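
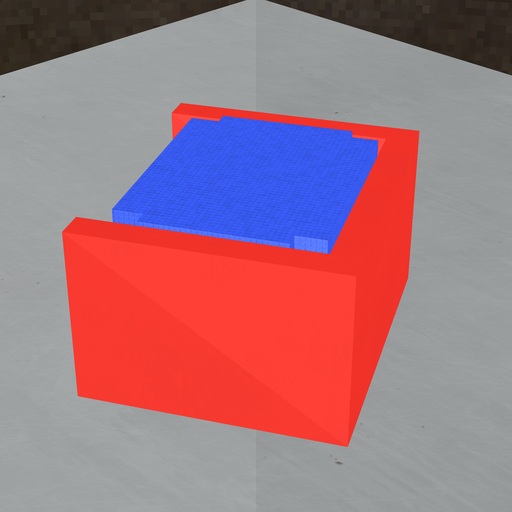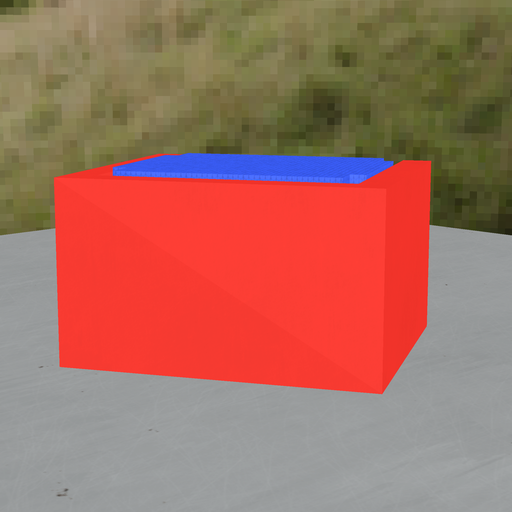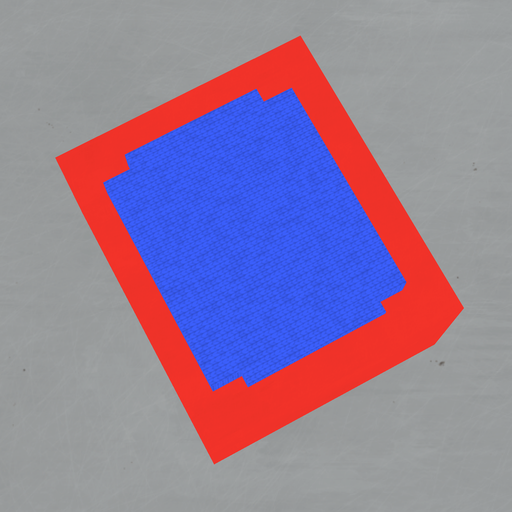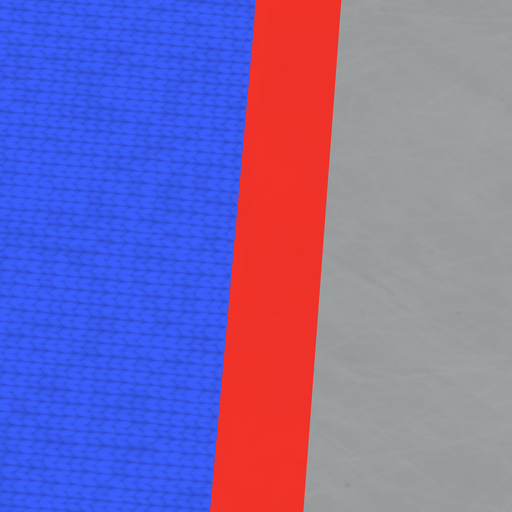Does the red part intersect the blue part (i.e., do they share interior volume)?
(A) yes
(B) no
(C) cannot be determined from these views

(B) no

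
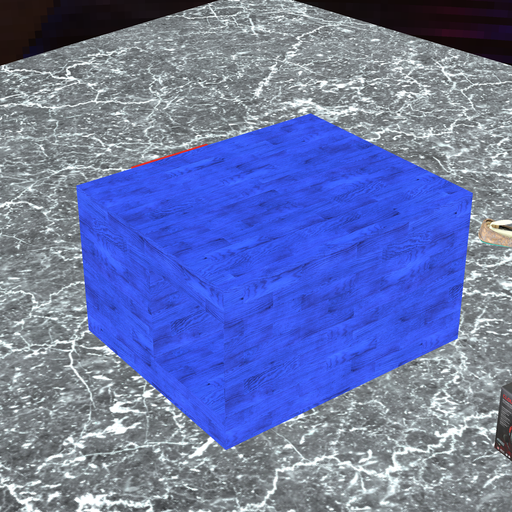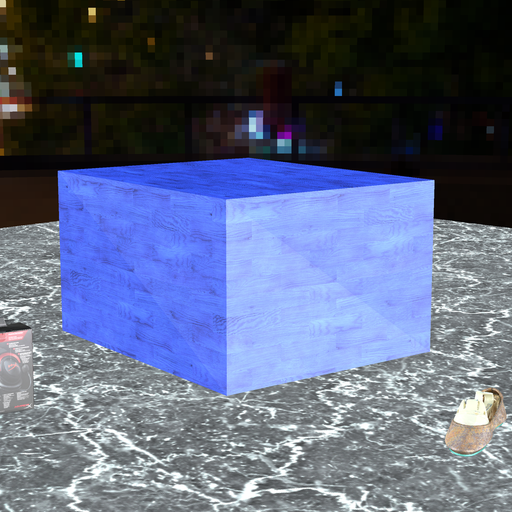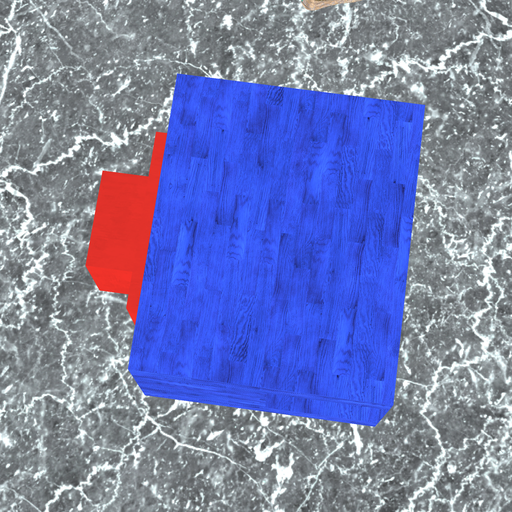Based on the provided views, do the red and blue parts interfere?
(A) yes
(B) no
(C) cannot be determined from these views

(C) cannot be determined from these views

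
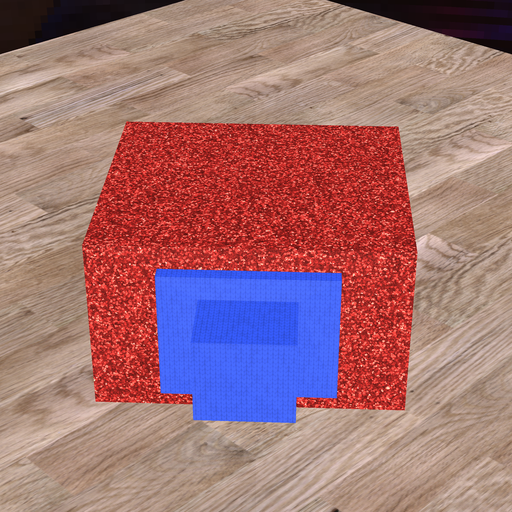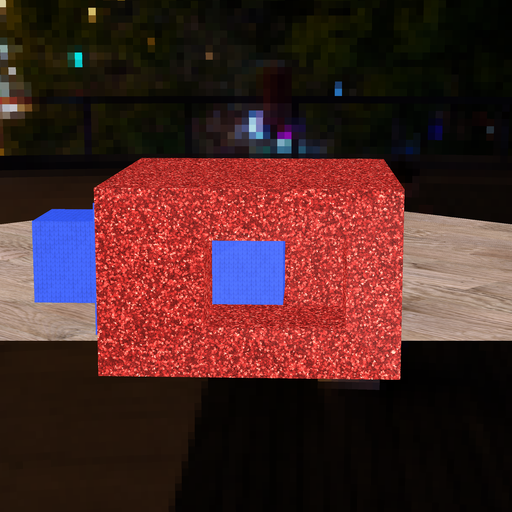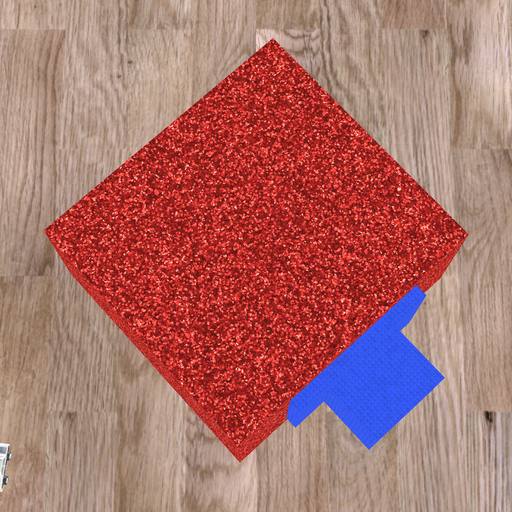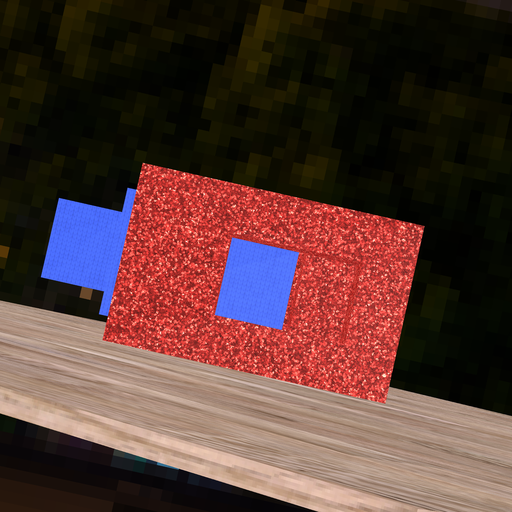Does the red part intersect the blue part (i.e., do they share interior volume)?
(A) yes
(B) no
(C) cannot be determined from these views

(B) no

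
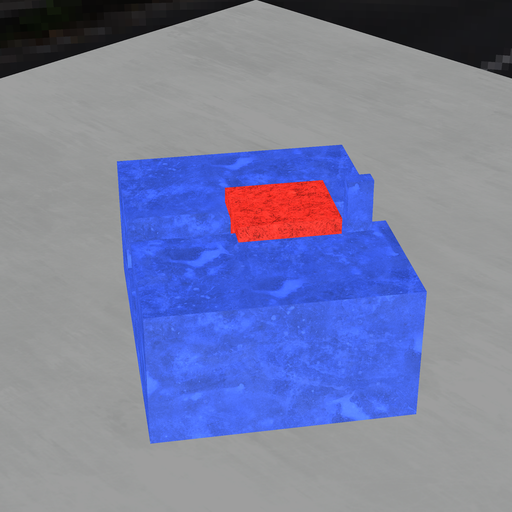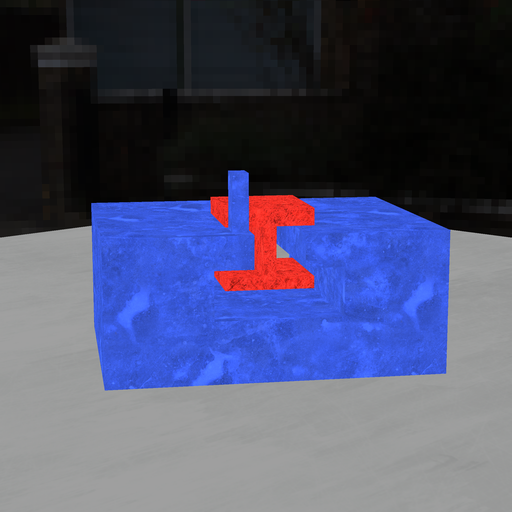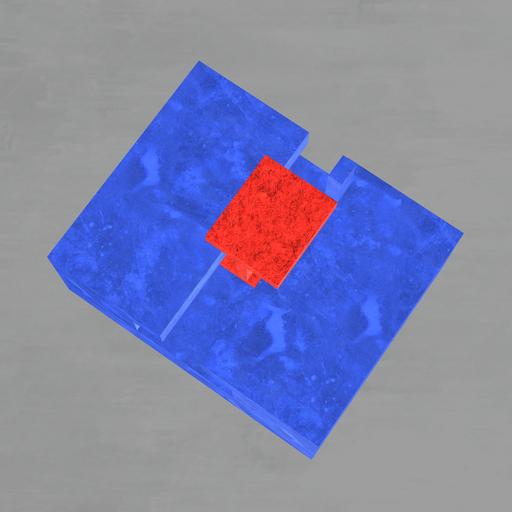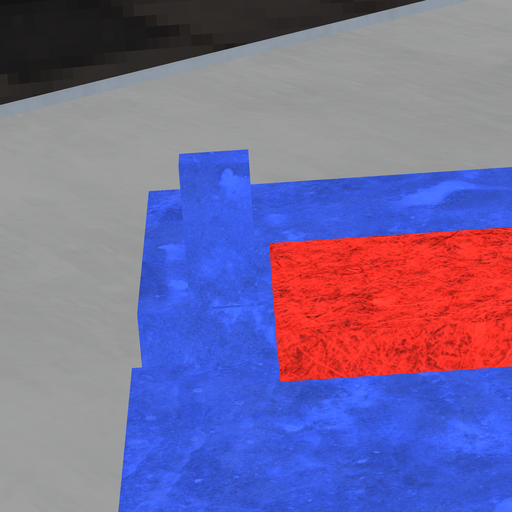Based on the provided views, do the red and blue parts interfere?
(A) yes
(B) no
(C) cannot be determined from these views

(B) no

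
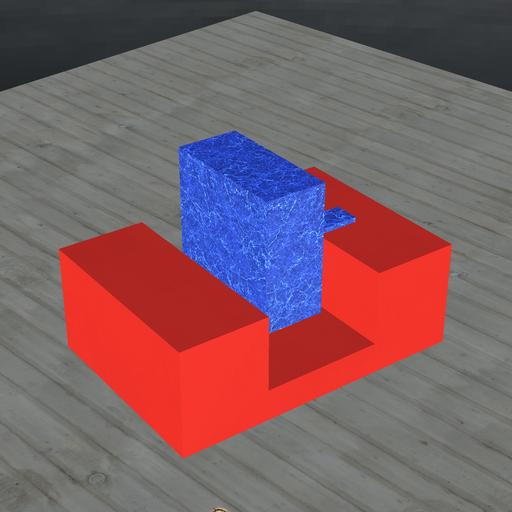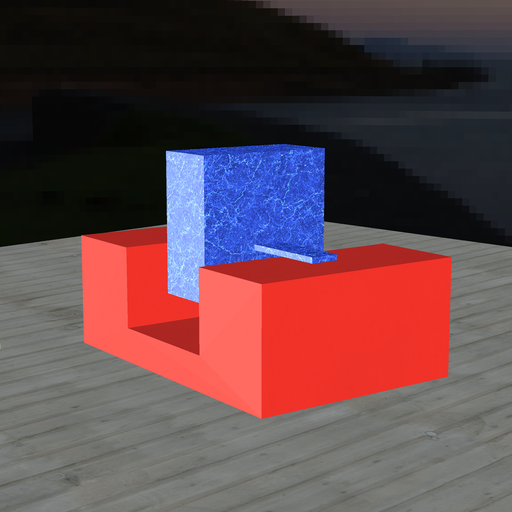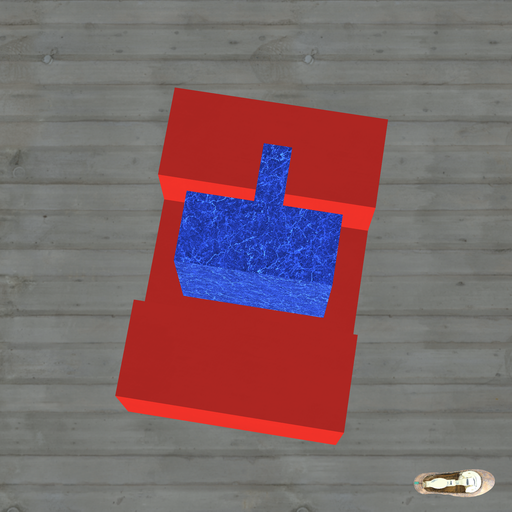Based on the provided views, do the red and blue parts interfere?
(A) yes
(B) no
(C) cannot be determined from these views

(B) no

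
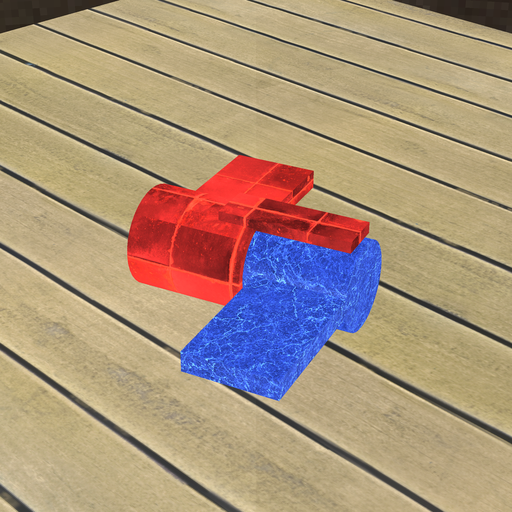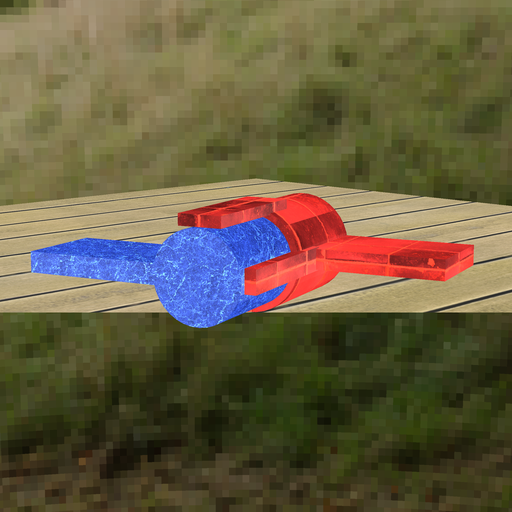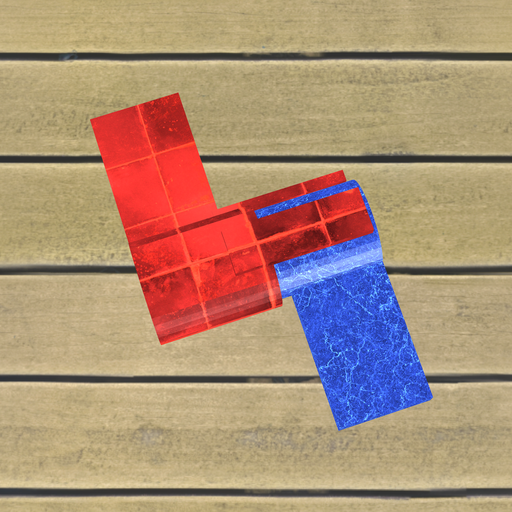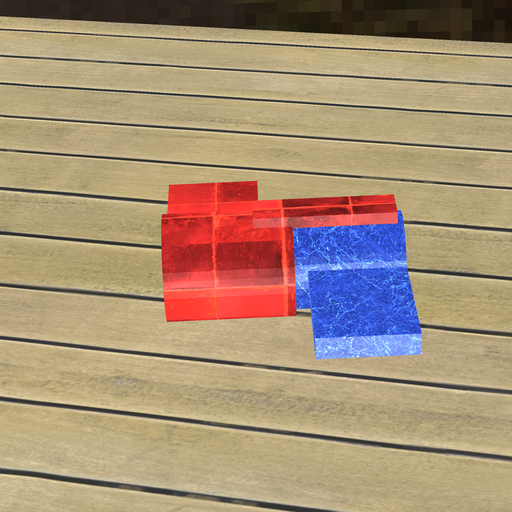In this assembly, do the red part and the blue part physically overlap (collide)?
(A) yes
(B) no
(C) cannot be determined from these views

(A) yes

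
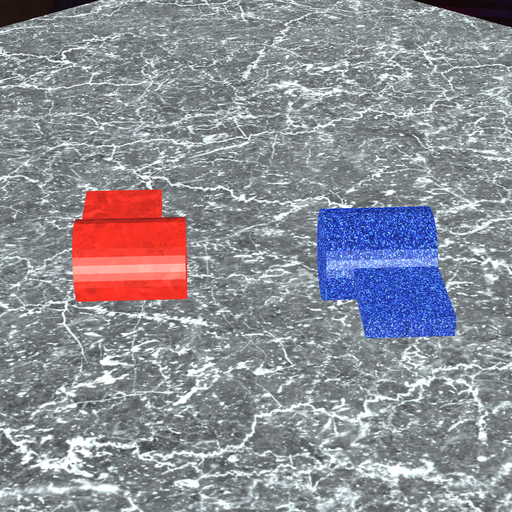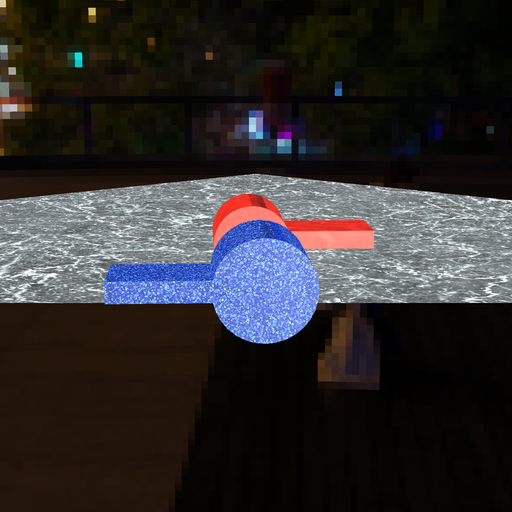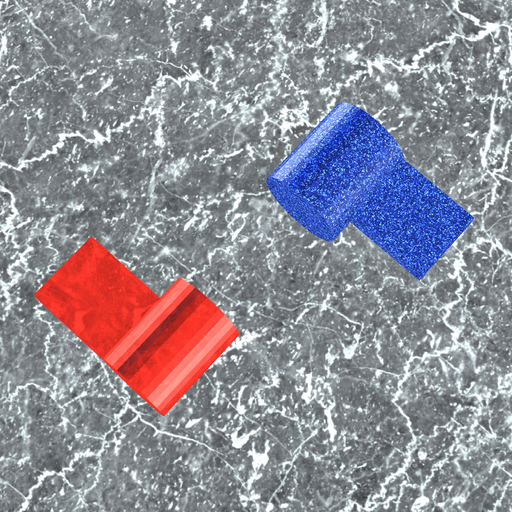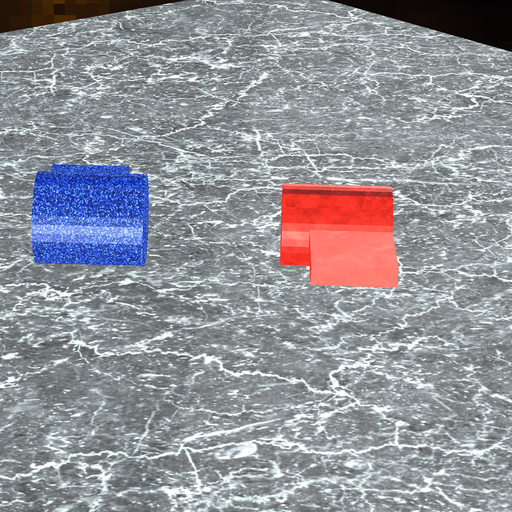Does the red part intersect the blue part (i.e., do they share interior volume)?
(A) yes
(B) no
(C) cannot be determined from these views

(B) no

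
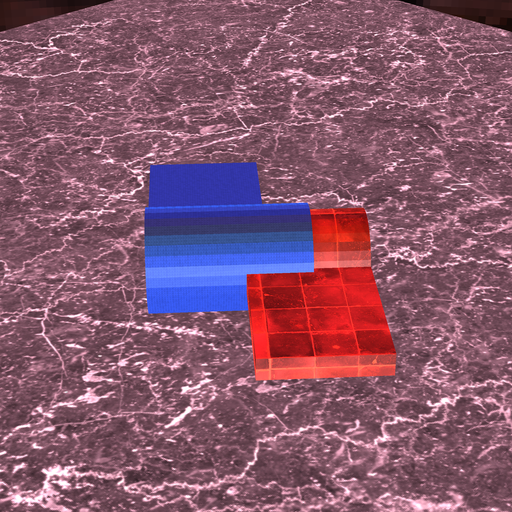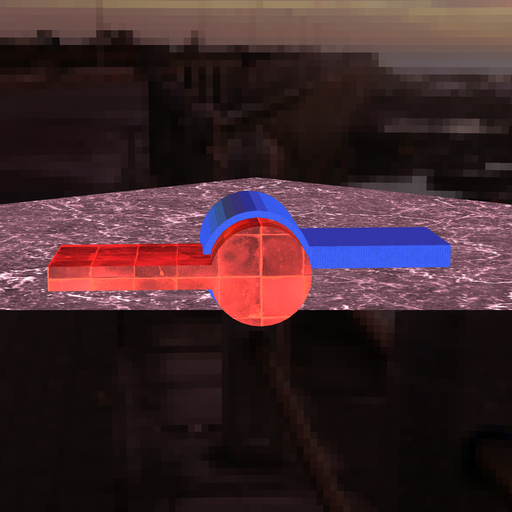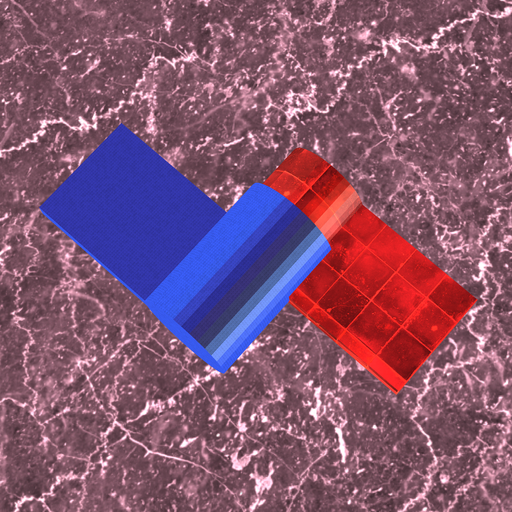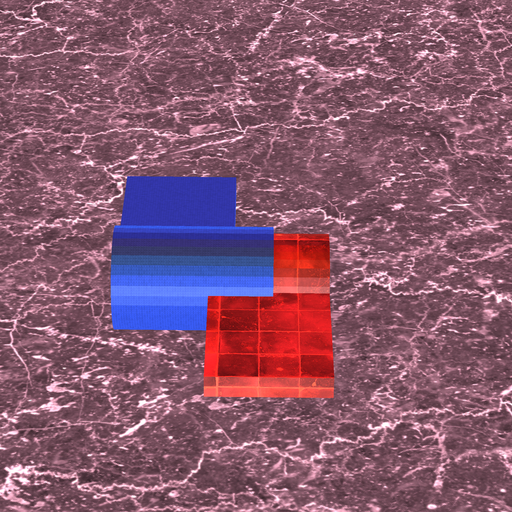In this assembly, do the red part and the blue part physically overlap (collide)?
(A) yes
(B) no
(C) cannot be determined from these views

(A) yes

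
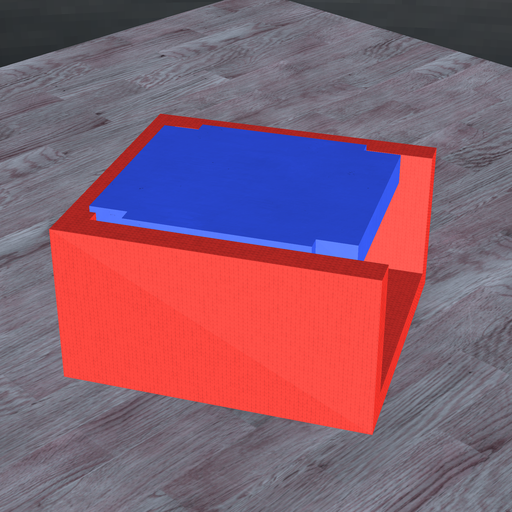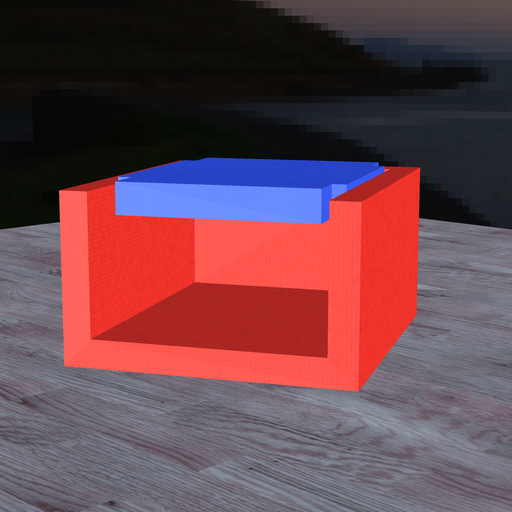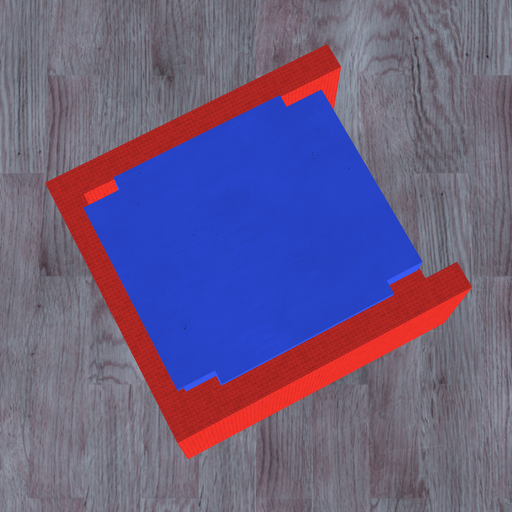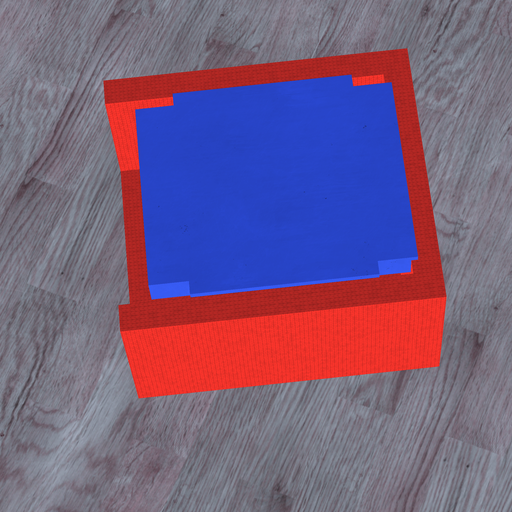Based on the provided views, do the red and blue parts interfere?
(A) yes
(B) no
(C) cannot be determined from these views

(A) yes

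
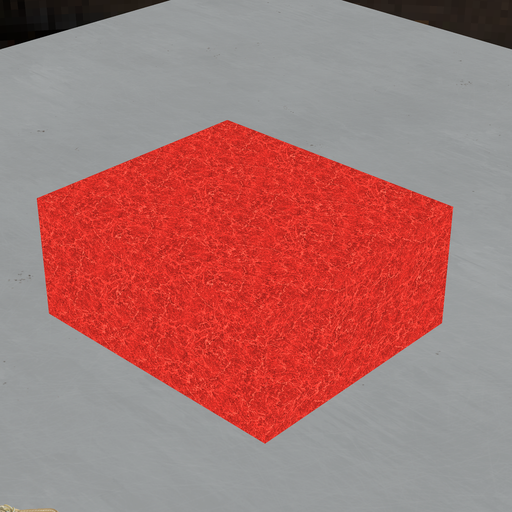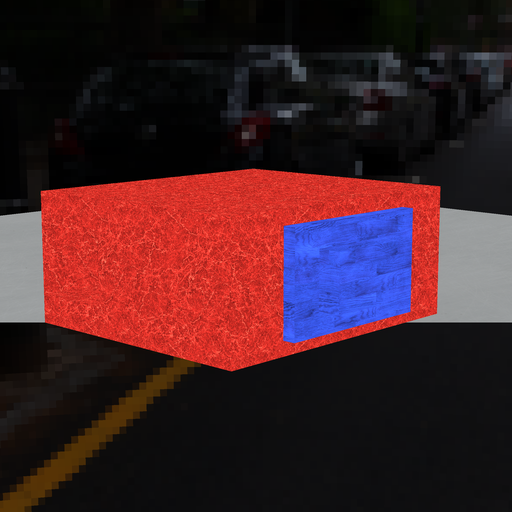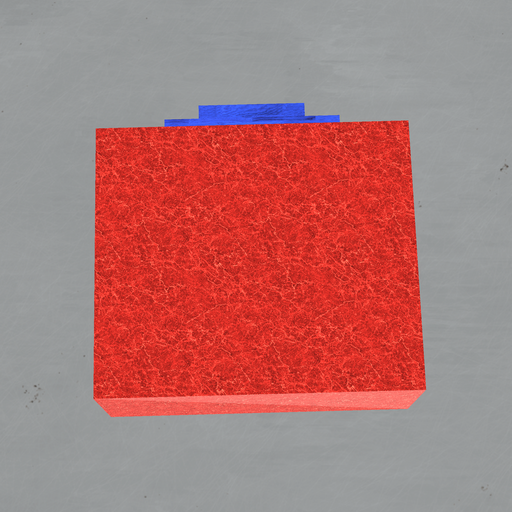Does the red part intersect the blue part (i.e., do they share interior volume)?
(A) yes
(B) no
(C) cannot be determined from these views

(C) cannot be determined from these views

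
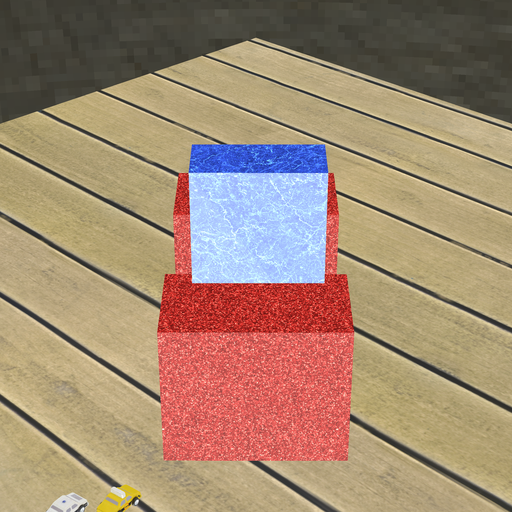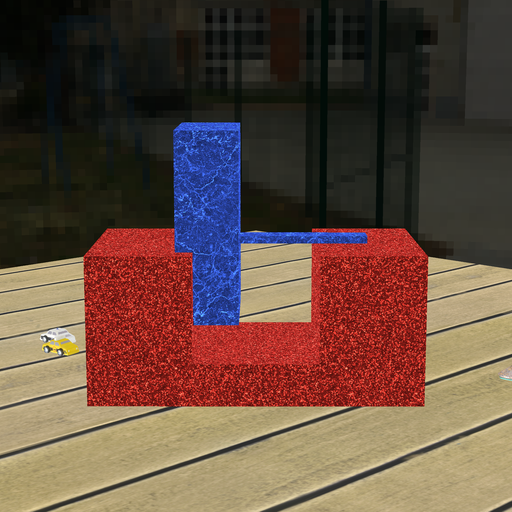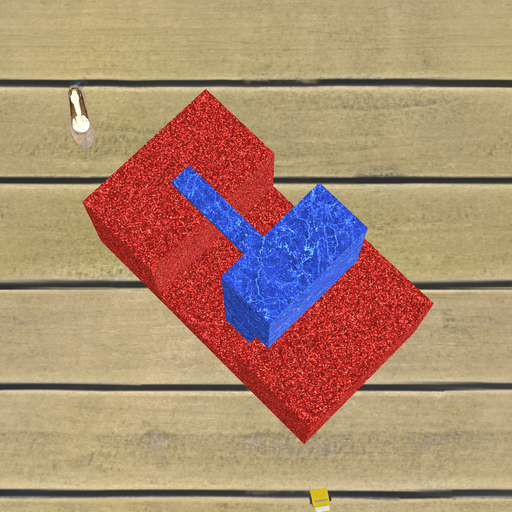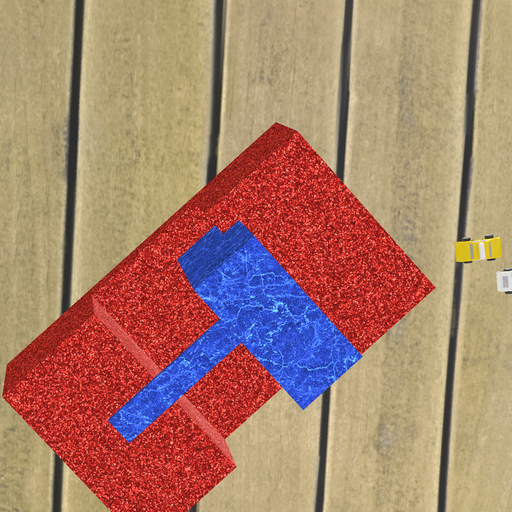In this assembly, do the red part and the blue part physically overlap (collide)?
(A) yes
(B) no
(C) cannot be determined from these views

(A) yes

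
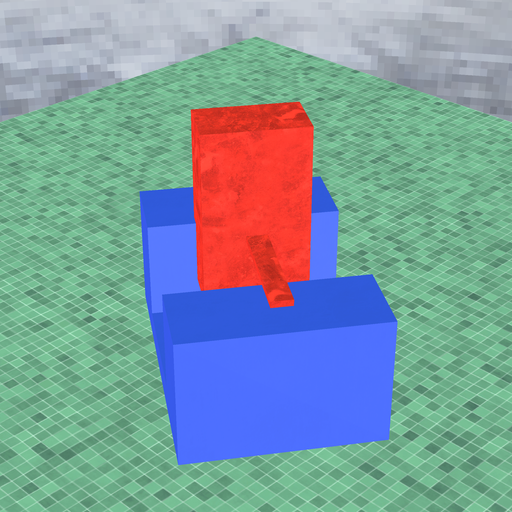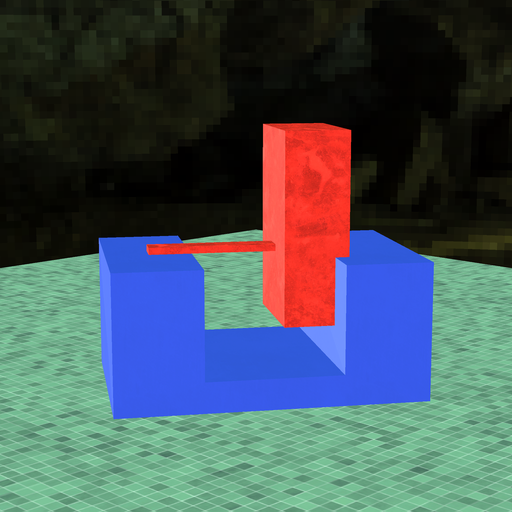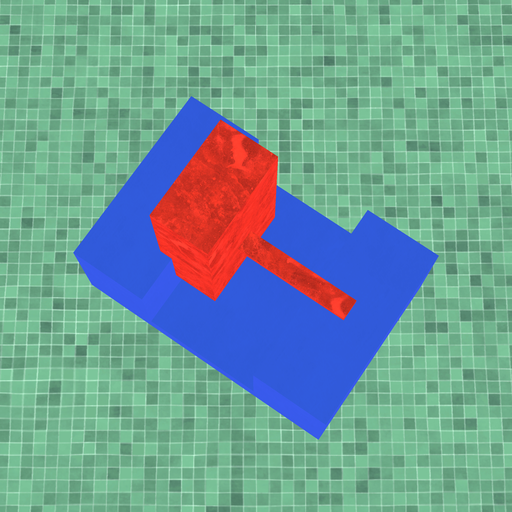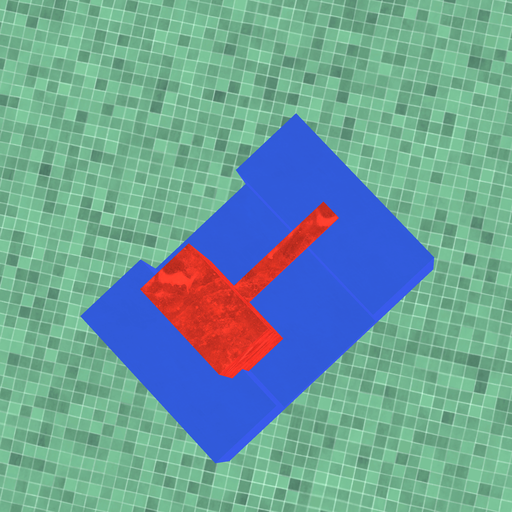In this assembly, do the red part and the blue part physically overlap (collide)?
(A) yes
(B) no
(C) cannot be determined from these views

(A) yes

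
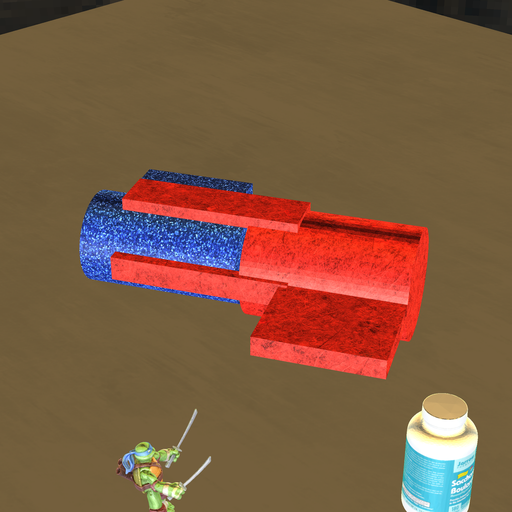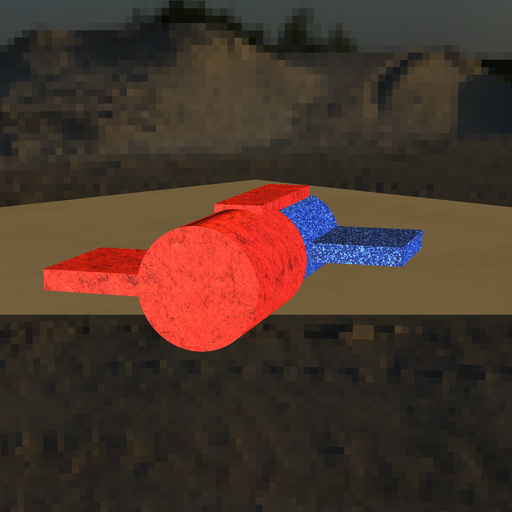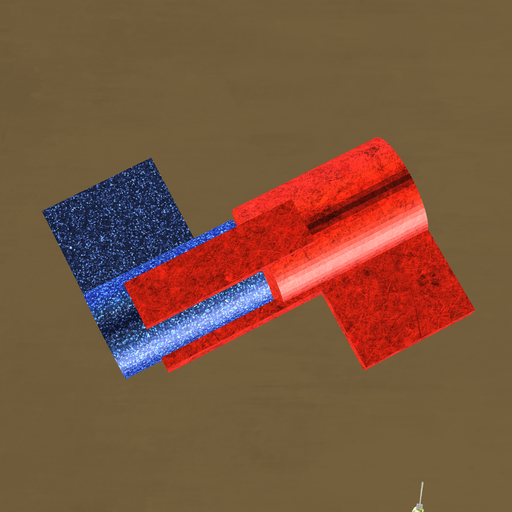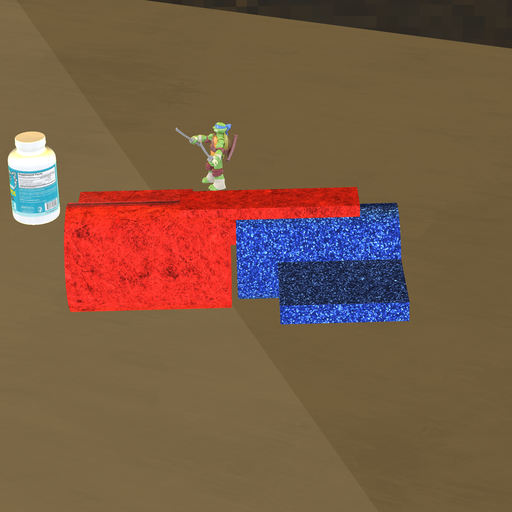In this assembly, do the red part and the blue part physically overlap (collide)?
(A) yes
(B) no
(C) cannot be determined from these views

(B) no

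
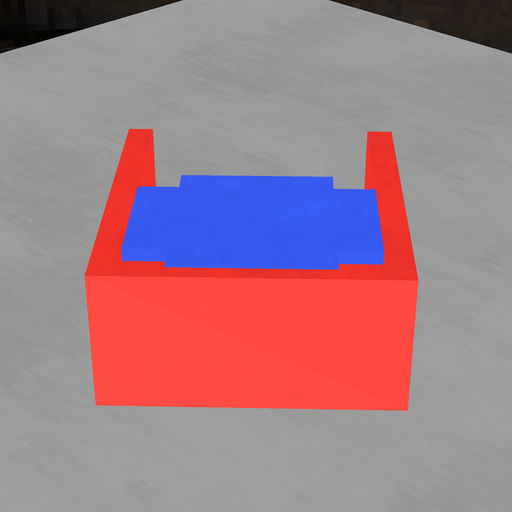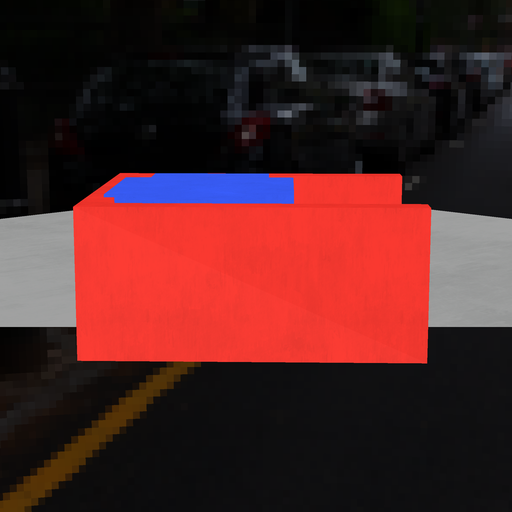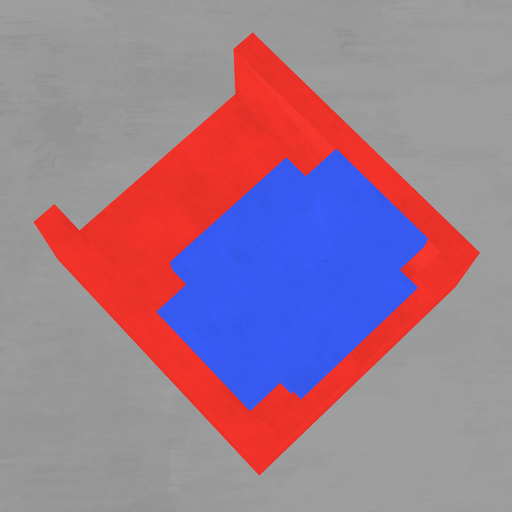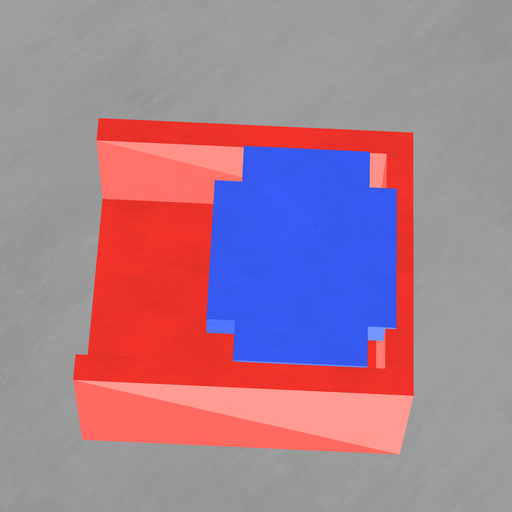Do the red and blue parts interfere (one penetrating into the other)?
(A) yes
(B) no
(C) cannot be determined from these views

(A) yes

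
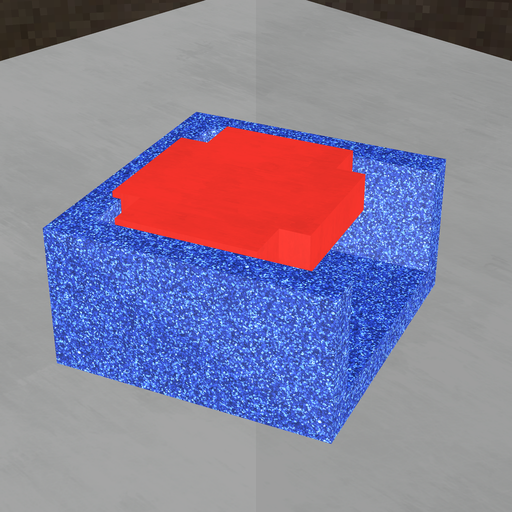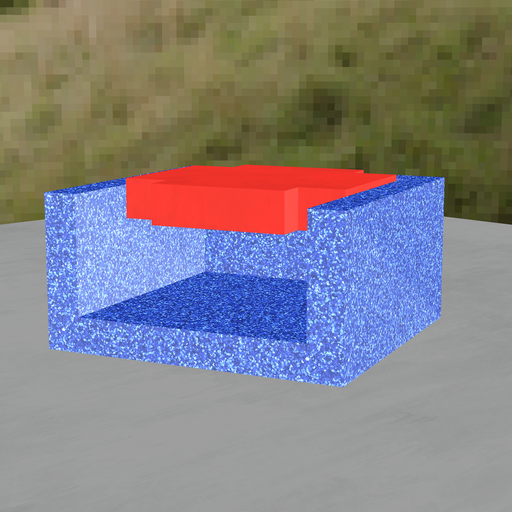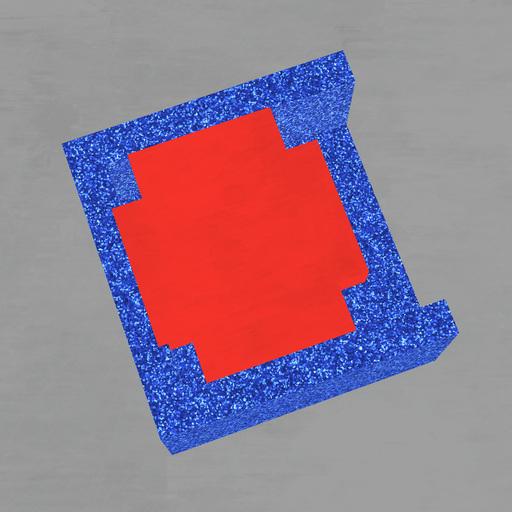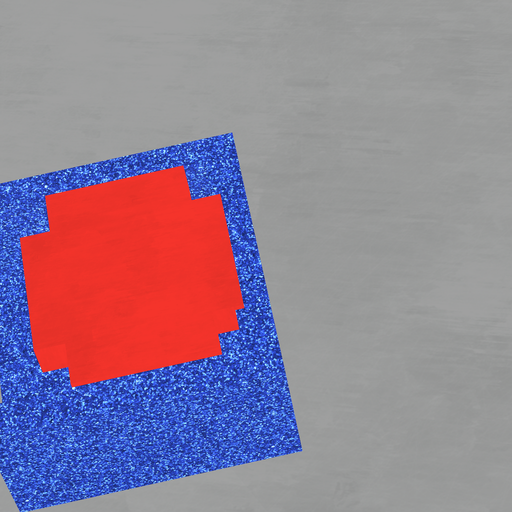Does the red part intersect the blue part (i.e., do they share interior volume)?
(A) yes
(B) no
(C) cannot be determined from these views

(A) yes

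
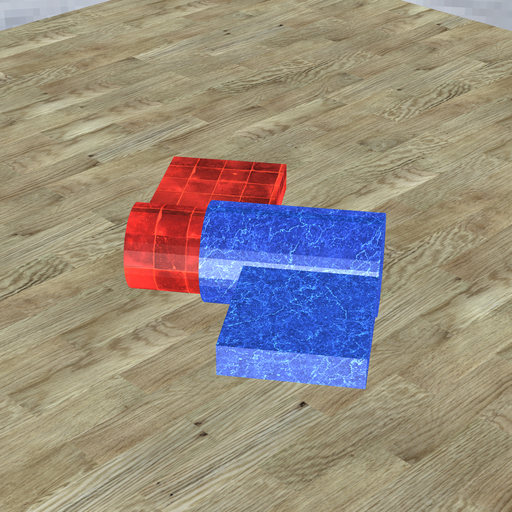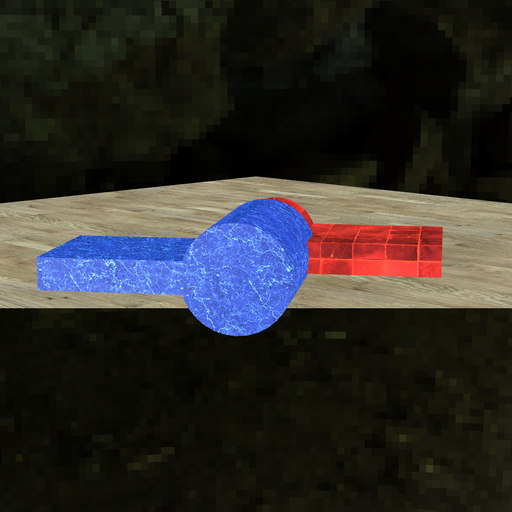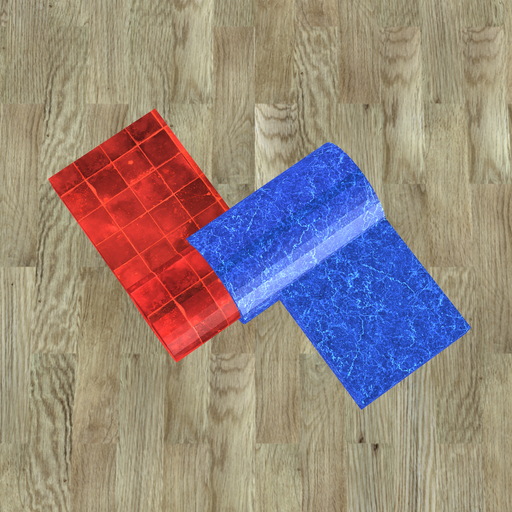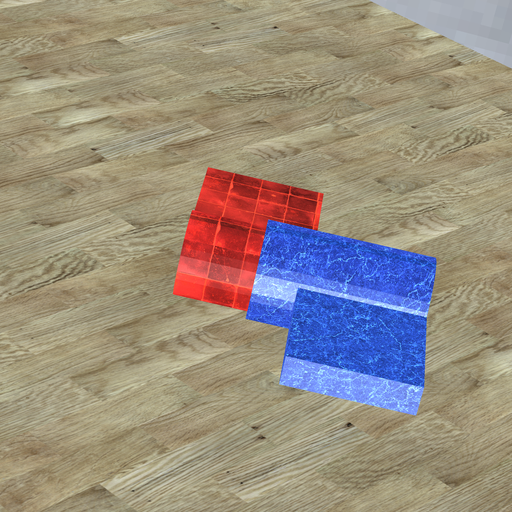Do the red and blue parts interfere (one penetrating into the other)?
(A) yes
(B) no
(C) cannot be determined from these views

(A) yes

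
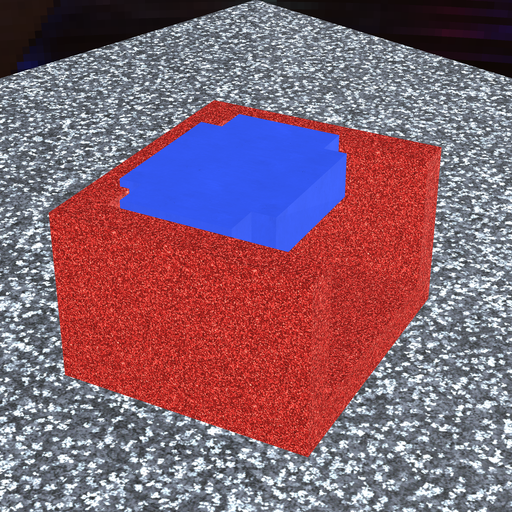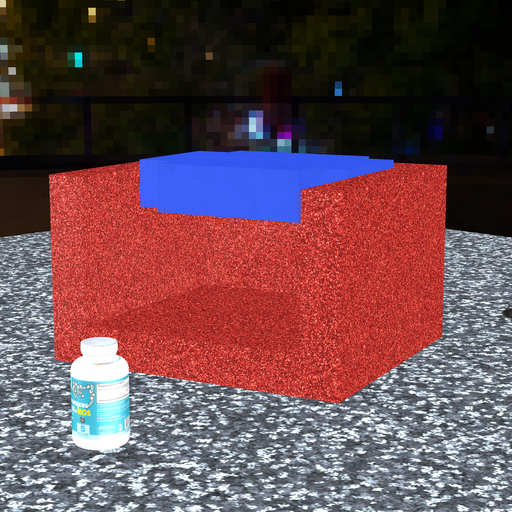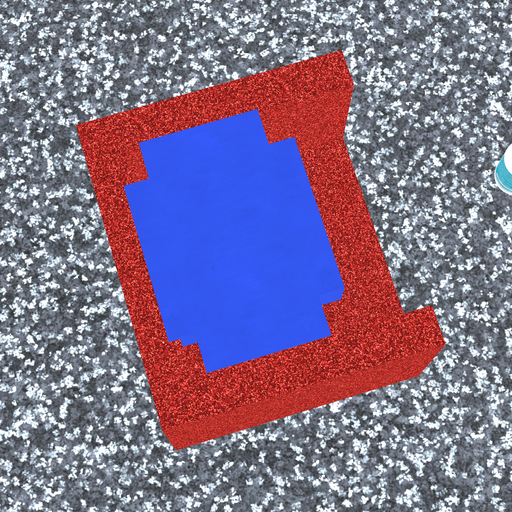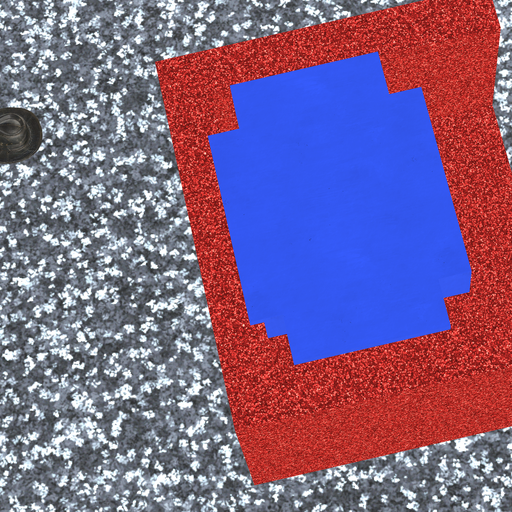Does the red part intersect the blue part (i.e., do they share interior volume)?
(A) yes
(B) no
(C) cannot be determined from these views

(A) yes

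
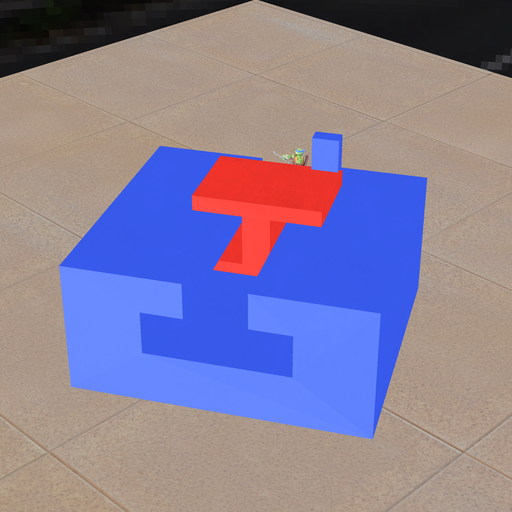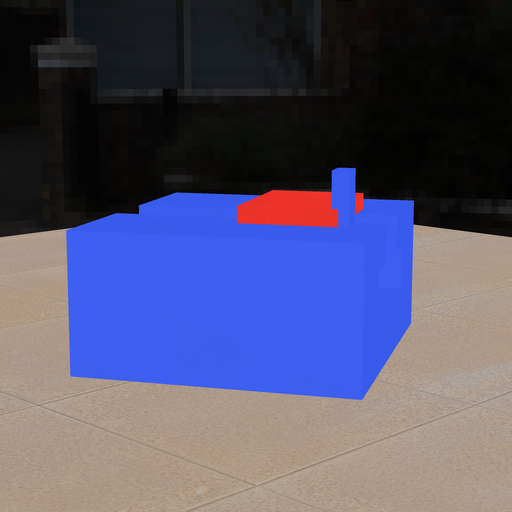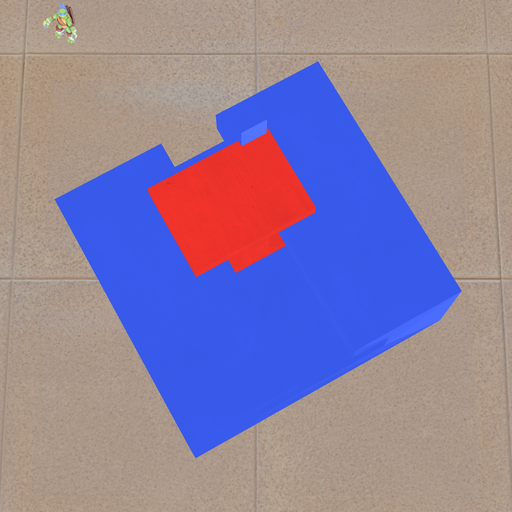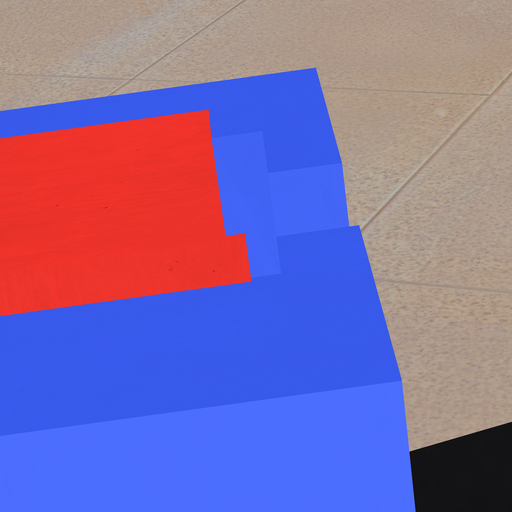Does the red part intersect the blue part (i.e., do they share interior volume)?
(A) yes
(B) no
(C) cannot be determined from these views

(A) yes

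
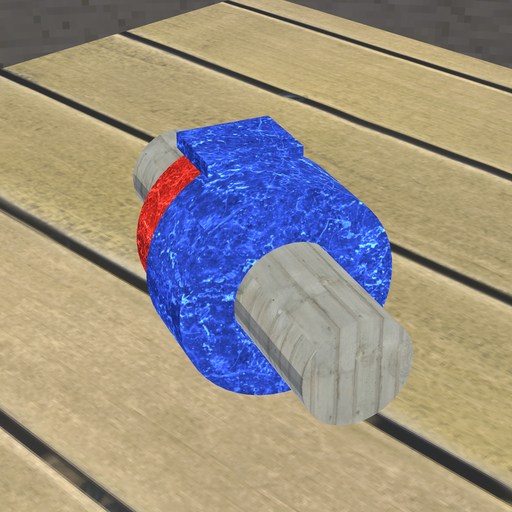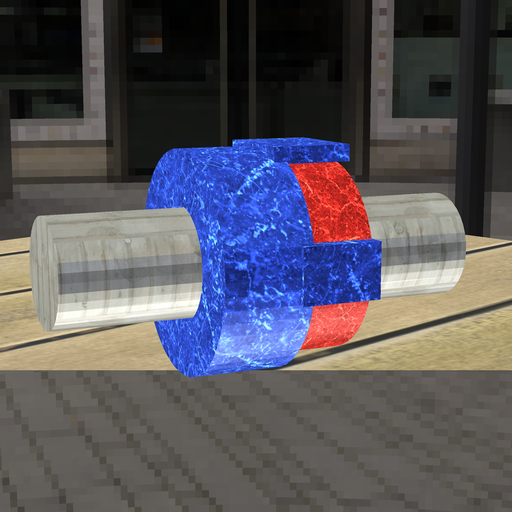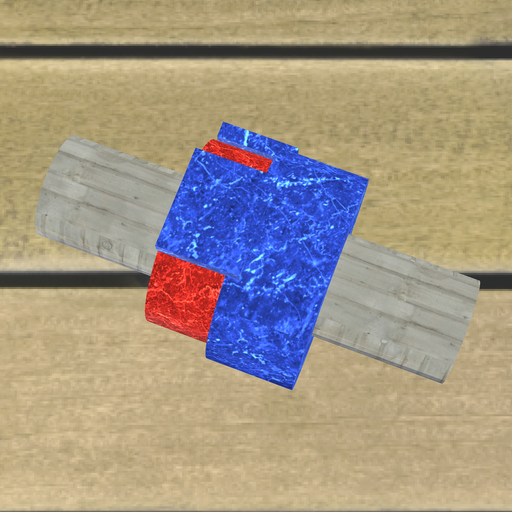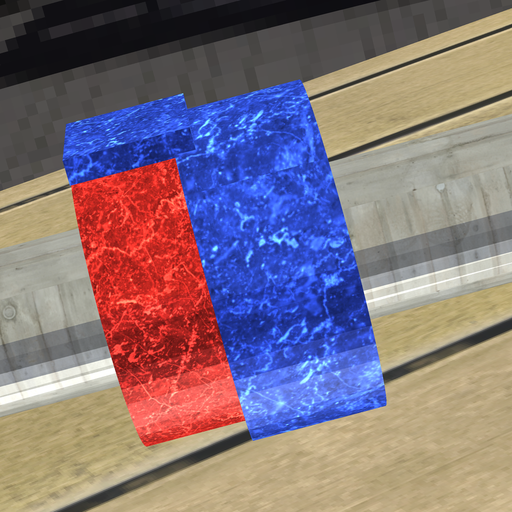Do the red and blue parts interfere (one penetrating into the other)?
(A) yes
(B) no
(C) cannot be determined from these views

(A) yes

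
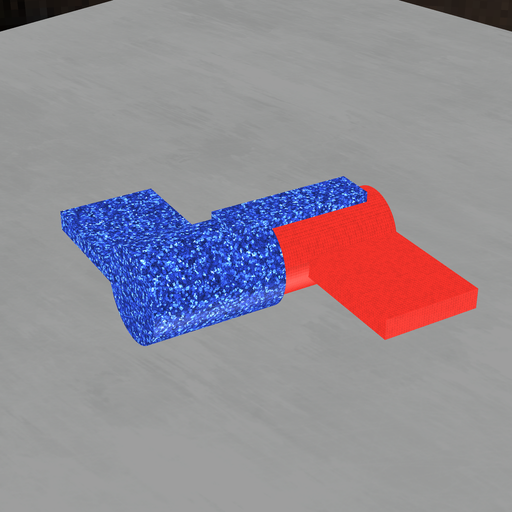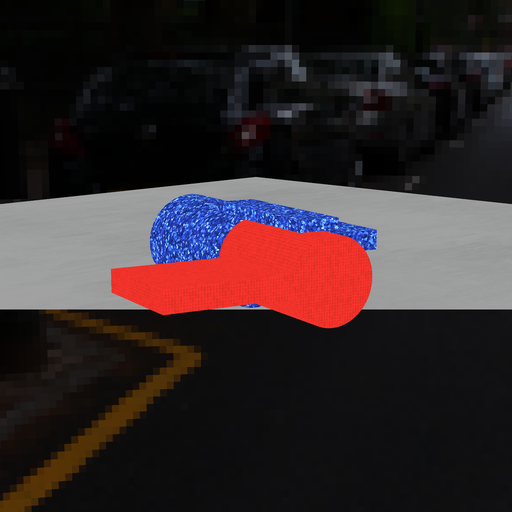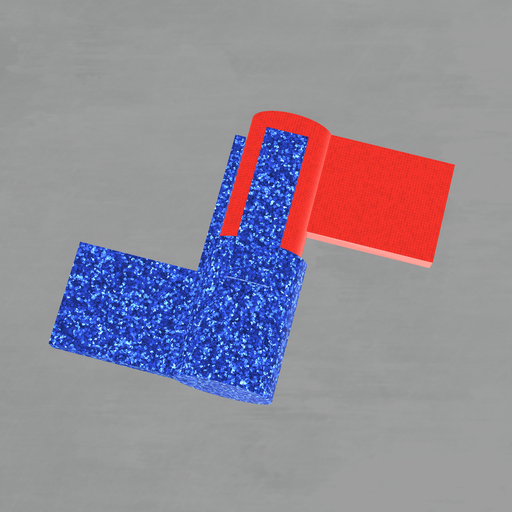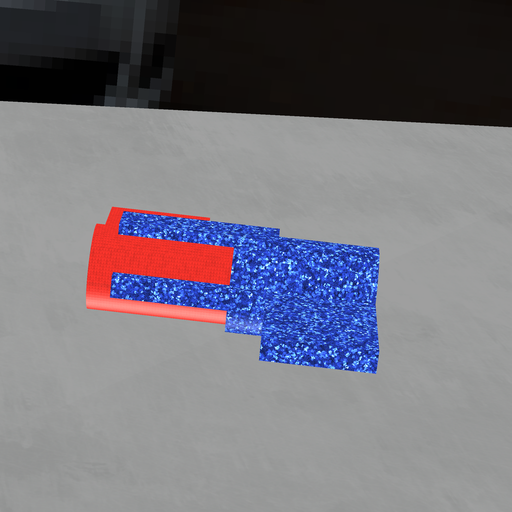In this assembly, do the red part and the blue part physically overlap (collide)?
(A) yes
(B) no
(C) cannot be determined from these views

(A) yes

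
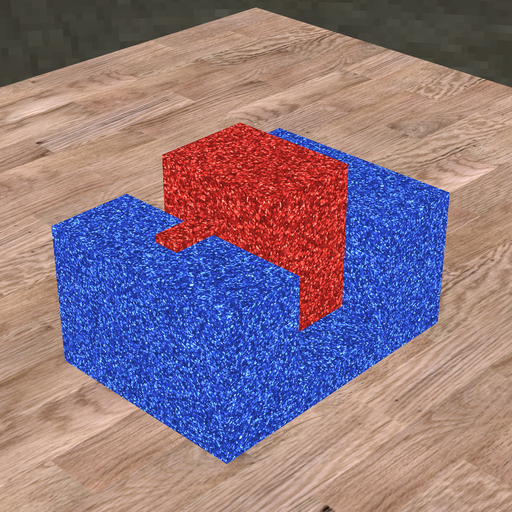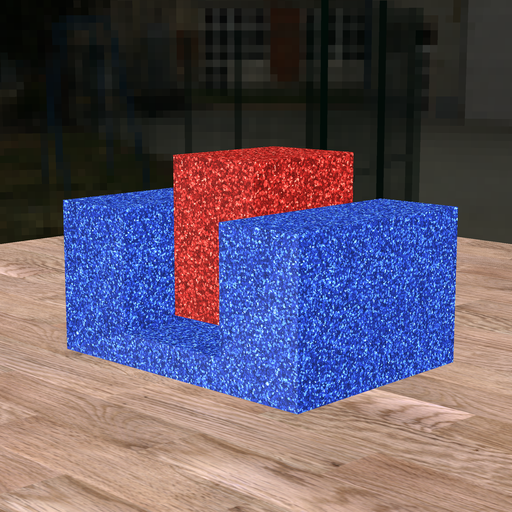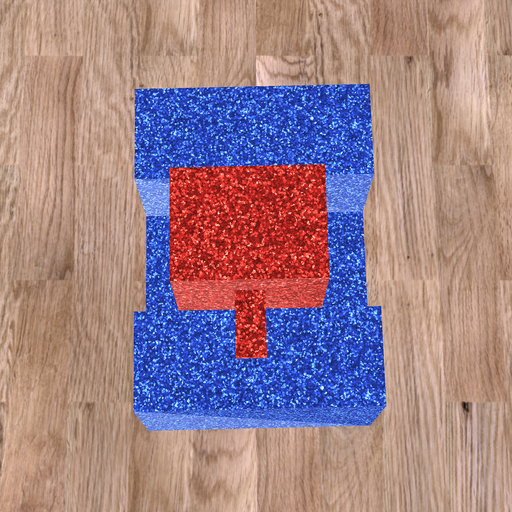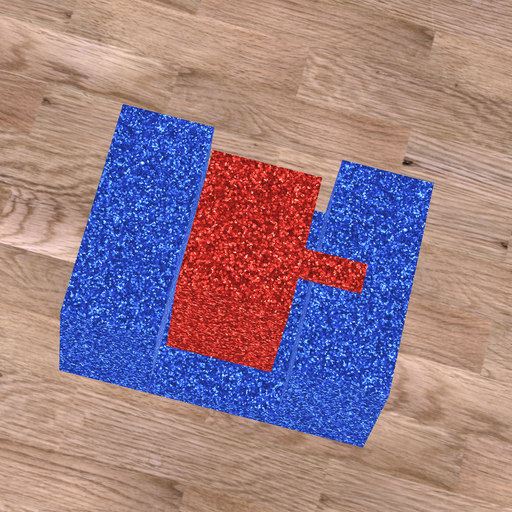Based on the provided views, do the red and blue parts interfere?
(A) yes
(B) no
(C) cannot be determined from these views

(B) no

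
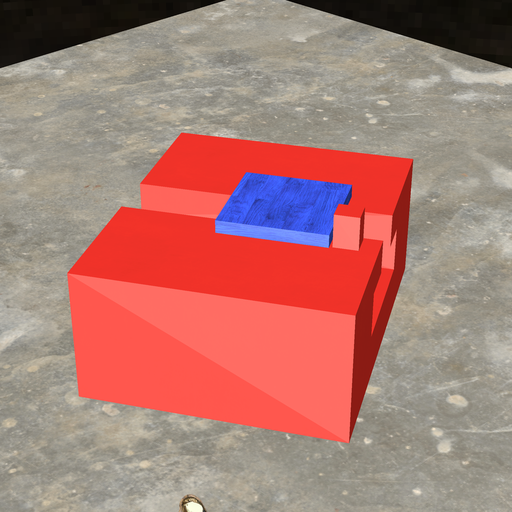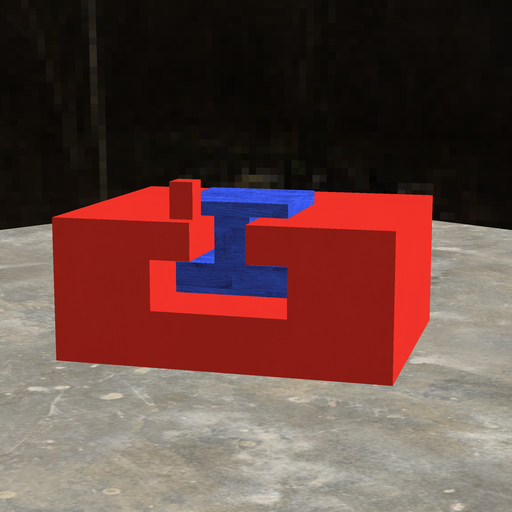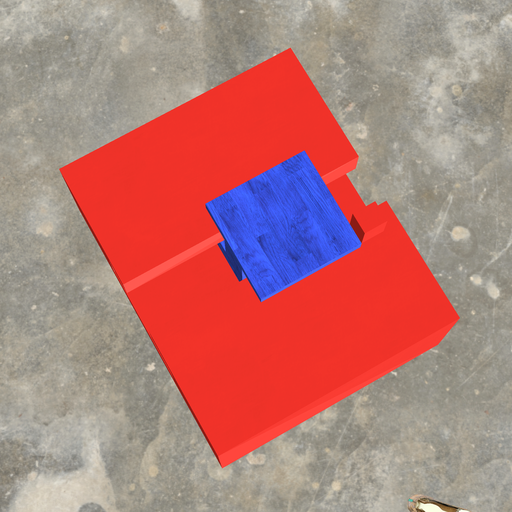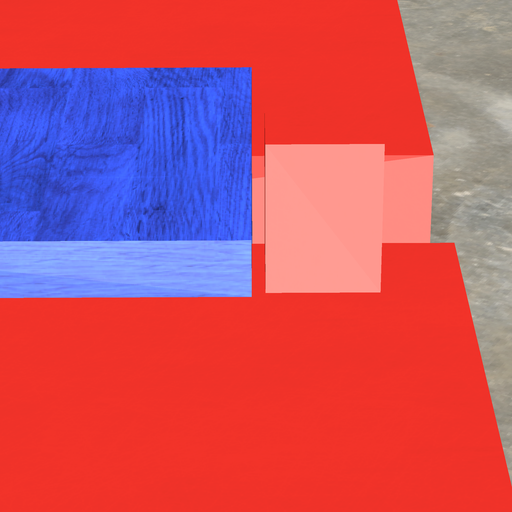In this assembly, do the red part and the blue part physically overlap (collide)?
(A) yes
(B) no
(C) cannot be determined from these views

(B) no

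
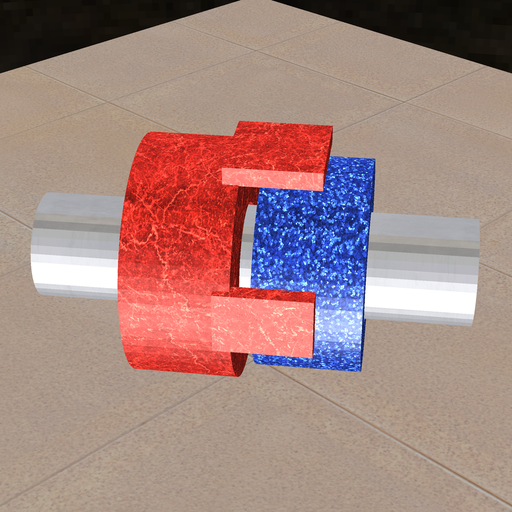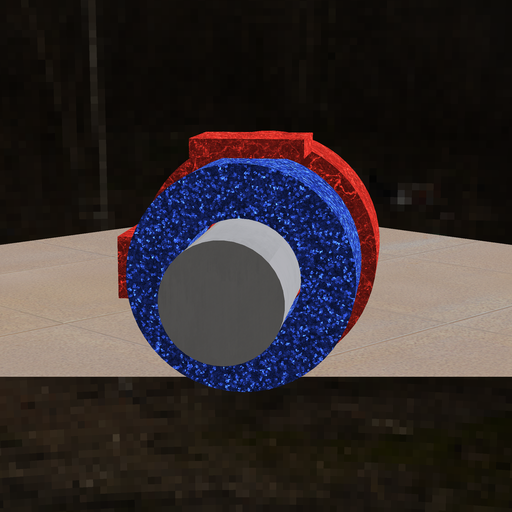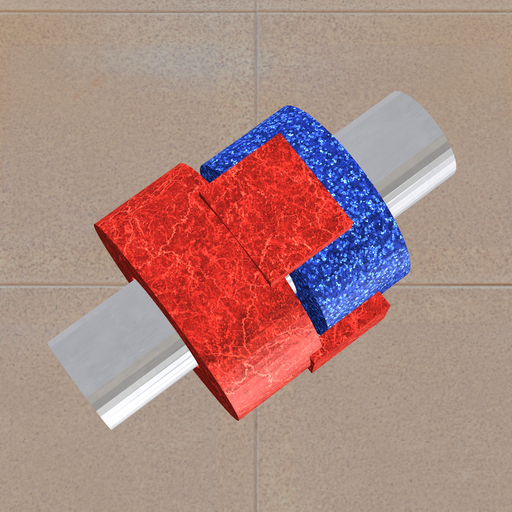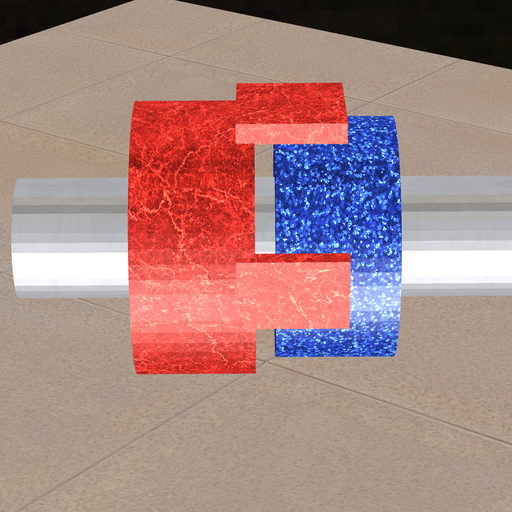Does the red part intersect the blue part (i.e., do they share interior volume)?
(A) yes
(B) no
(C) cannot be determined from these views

(B) no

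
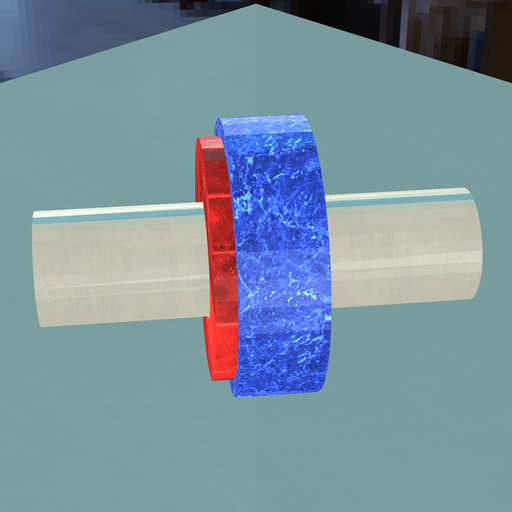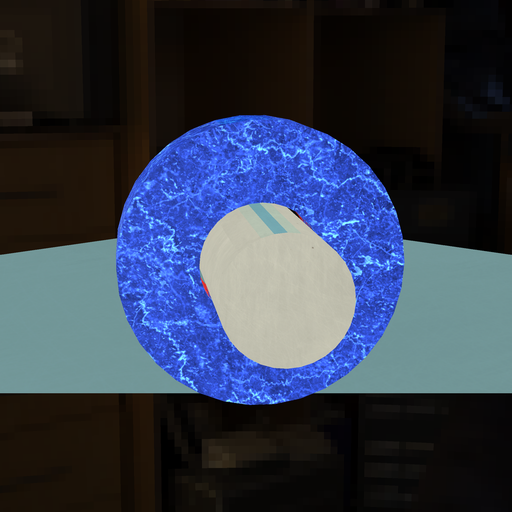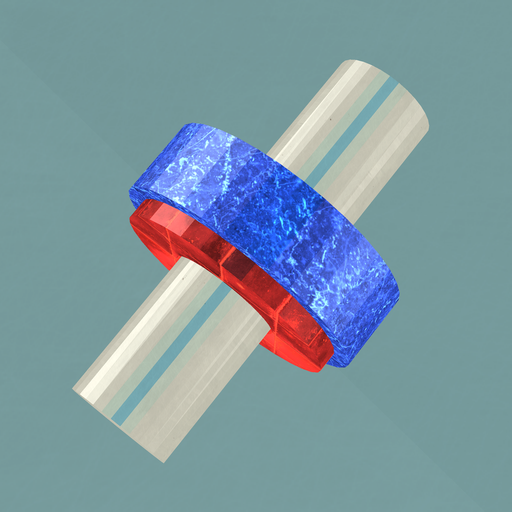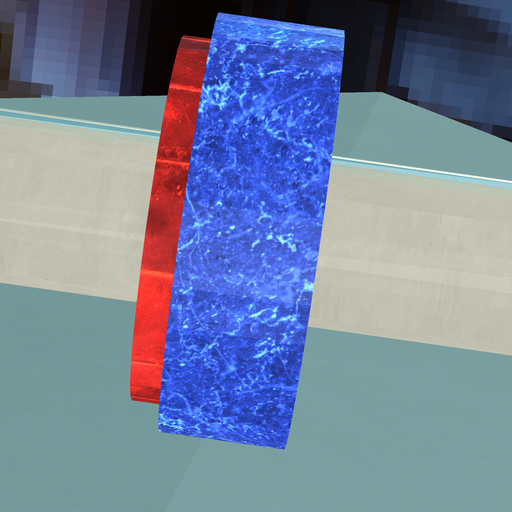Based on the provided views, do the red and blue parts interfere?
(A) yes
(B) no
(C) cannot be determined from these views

(A) yes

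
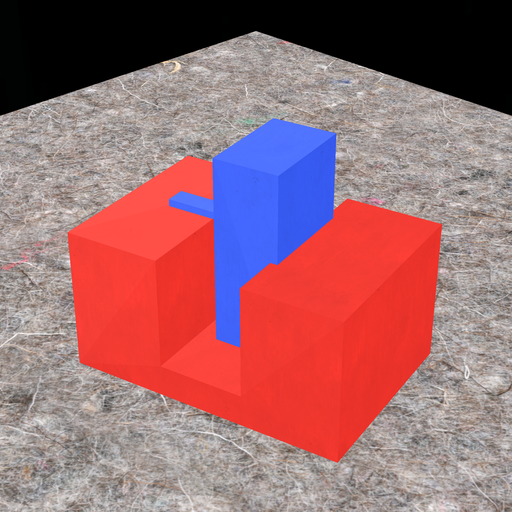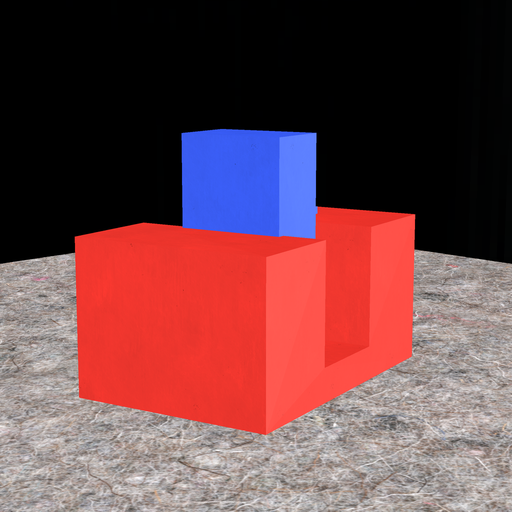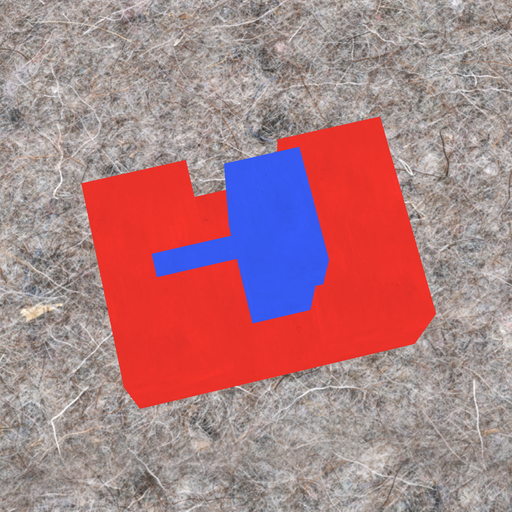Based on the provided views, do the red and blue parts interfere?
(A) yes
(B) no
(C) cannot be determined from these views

(A) yes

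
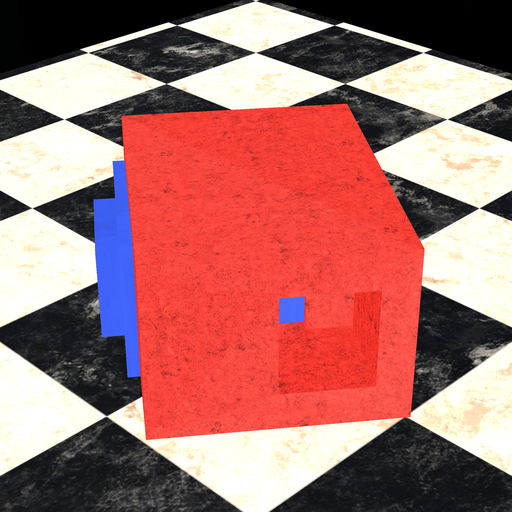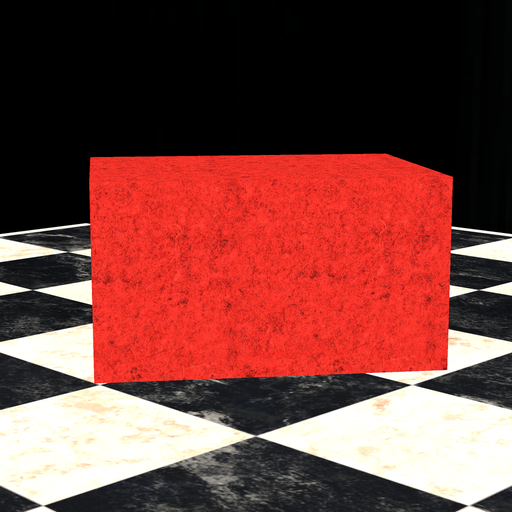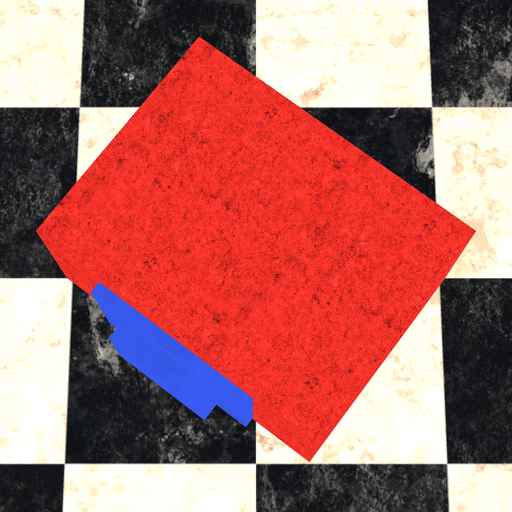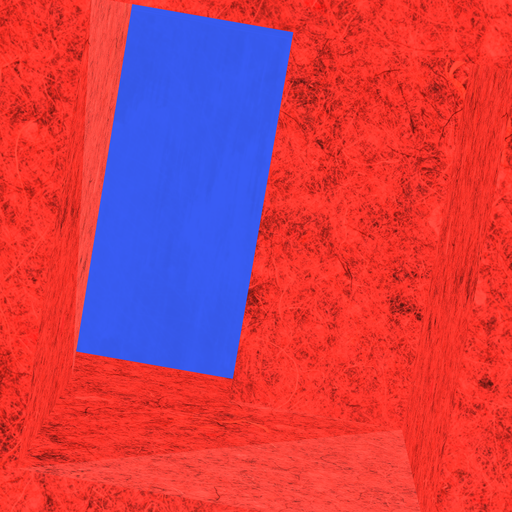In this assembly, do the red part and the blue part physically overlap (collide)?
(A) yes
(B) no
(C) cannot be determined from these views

(A) yes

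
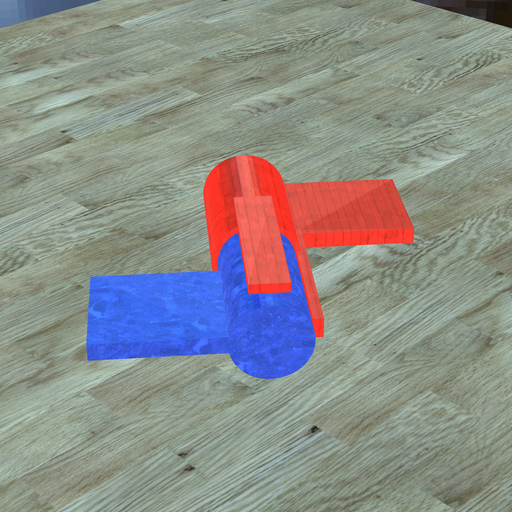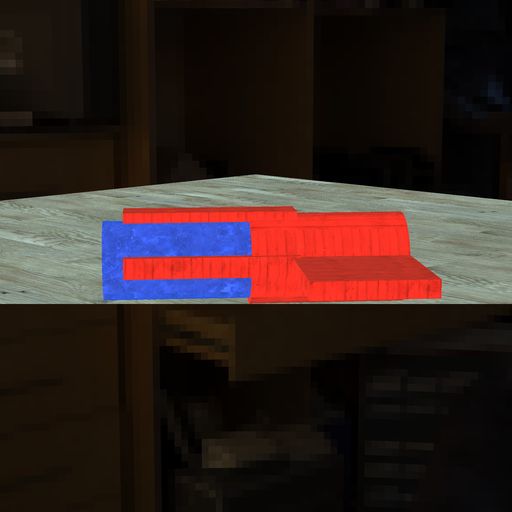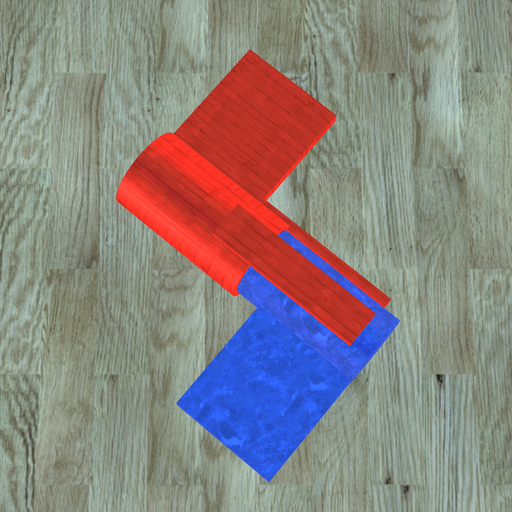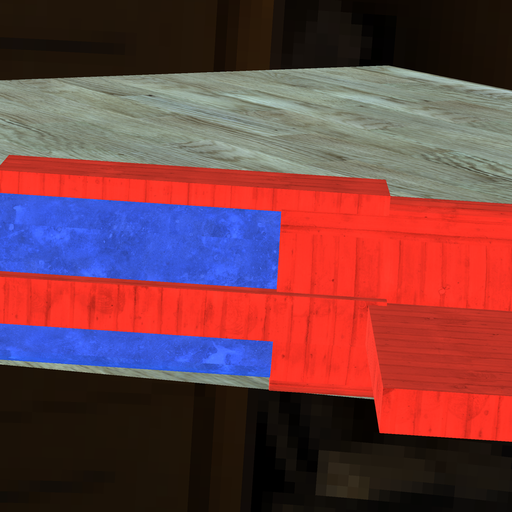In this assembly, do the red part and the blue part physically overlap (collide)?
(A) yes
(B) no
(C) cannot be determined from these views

(A) yes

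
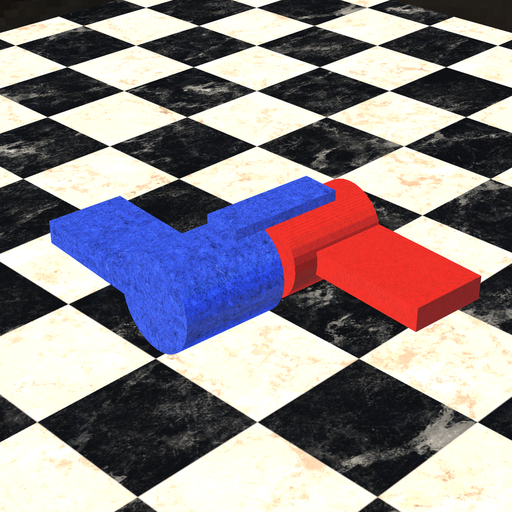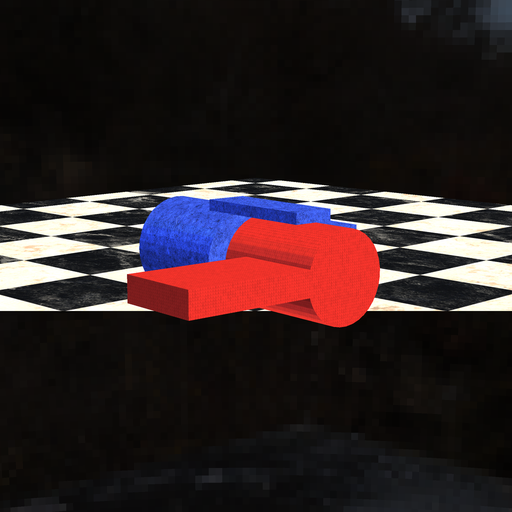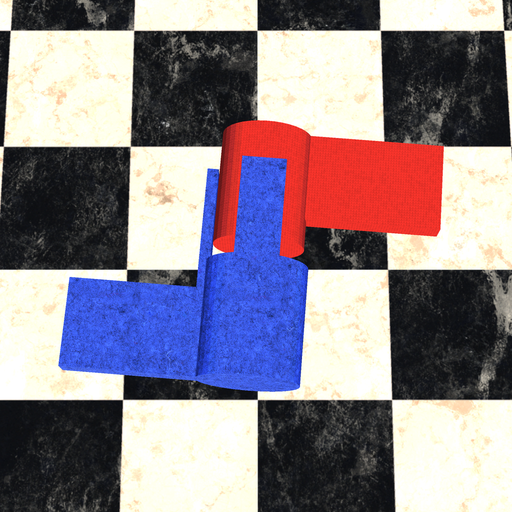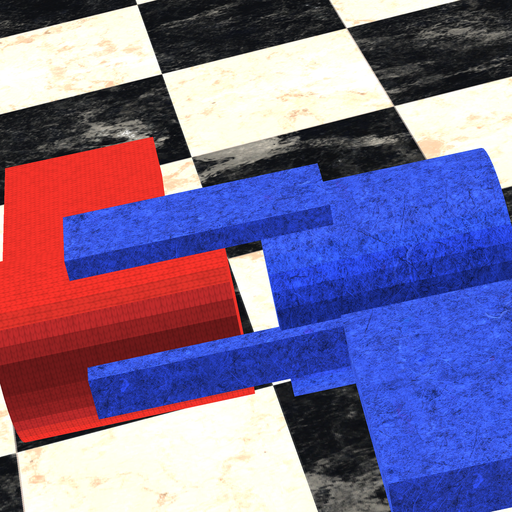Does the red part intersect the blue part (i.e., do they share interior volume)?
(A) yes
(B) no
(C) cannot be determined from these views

(B) no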